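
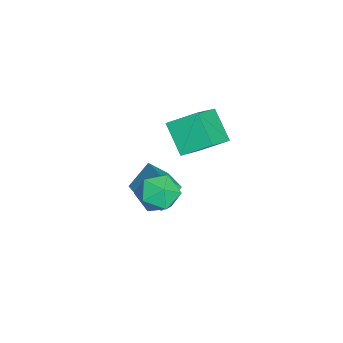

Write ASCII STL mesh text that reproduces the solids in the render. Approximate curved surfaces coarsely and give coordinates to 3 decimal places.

solid 
facet normal -0.589 -0.410 0.697
outer loop
vertex 0.318 -1.346 4.306
vertex -1.225 -0.746 3.354
vertex 0.296 -2.622 3.537
endloop
endfacet
facet normal 0.808 -0.314 0.498
outer loop
vertex 1.285 -1.934 2.366
vertex 0.318 -1.346 4.306
vertex 0.296 -2.622 3.537
endloop
endfacet
facet normal -0.589 -0.409 0.697
outer loop
vertex 0.296 -2.622 3.537
vertex -1.225 -0.746 3.354
vertex -1.247 -2.023 2.585
endloop
endfacet
facet normal -0.014 -0.857 -0.516
outer loop
vertex -1.247 -2.023 2.585
vertex 1.285 -1.934 2.366
vertex 0.296 -2.622 3.537
endloop
endfacet
facet normal 0.015 0.857 0.516
outer loop
vertex 0.318 -1.346 4.306
vertex -0.236 -0.058 2.183
vertex -1.225 -0.746 3.354
endloop
endfacet
facet normal 0.808 -0.314 0.498
outer loop
vertex 1.307 -0.657 3.135
vertex 0.318 -1.346 4.306
vertex 1.285 -1.934 2.366
endloop
endfacet
facet normal 0.014 0.857 0.516
outer loop
vertex 1.307 -0.657 3.135
vertex -0.236 -0.058 2.183
vertex 0.318 -1.346 4.306
endloop
endfacet
facet normal -0.808 0.314 -0.498
outer loop
vertex -1.225 -0.746 3.354
vertex -0.236 -0.058 2.183
vertex -1.247 -2.023 2.585
endloop
endfacet
facet normal -0.015 -0.856 -0.516
outer loop
vertex -0.258 -1.334 1.414
vertex 1.285 -1.934 2.366
vertex -1.247 -2.023 2.585
endloop
endfacet
facet normal -0.808 0.314 -0.498
outer loop
vertex -1.247 -2.023 2.585
vertex -0.236 -0.058 2.183
vertex -0.258 -1.334 1.414
endloop
endfacet
facet normal 0.589 0.409 -0.697
outer loop
vertex -0.258 -1.334 1.414
vertex 1.307 -0.657 3.135
vertex 1.285 -1.934 2.366
endloop
endfacet
facet normal 0.589 0.410 -0.697
outer loop
vertex -0.236 -0.058 2.183
vertex 1.307 -0.657 3.135
vertex -0.258 -1.334 1.414
endloop
endfacet
facet normal -0.868 -0.341 -0.361
outer loop
vertex -1.065 -4.327 -1.855
vertex -1.782 -3.562 -0.853
vertex -1.113 -3.495 -2.526
endloop
endfacet
facet normal 0.494 -0.528 -0.690
outer loop
vertex 0.762 -2.758 -1.747
vertex -1.065 -4.327 -1.855
vertex -1.113 -3.495 -2.526
endloop
endfacet
facet normal -0.868 -0.341 -0.361
outer loop
vertex -1.113 -3.495 -2.526
vertex -1.782 -3.562 -0.853
vertex -1.83 -2.729 -1.524
endloop
endfacet
facet normal -0.045 0.778 -0.627
outer loop
vertex -1.83 -2.729 -1.524
vertex 0.762 -2.758 -1.747
vertex -1.113 -3.495 -2.526
endloop
endfacet
facet normal 0.046 -0.778 0.627
outer loop
vertex -1.065 -4.327 -1.855
vertex 0.093 -2.825 -0.074
vertex -1.782 -3.562 -0.853
endloop
endfacet
facet normal 0.494 -0.528 -0.691
outer loop
vertex 0.81 -3.591 -1.076
vertex -1.065 -4.327 -1.855
vertex 0.762 -2.758 -1.747
endloop
endfacet
facet normal 0.045 -0.778 0.627
outer loop
vertex 0.81 -3.591 -1.076
vertex 0.093 -2.825 -0.074
vertex -1.065 -4.327 -1.855
endloop
endfacet
facet normal -0.494 0.528 0.691
outer loop
vertex -1.782 -3.562 -0.853
vertex 0.093 -2.825 -0.074
vertex -1.83 -2.729 -1.524
endloop
endfacet
facet normal -0.045 0.778 -0.626
outer loop
vertex 0.045 -1.993 -0.745
vertex 0.762 -2.758 -1.747
vertex -1.83 -2.729 -1.524
endloop
endfacet
facet normal -0.494 0.528 0.690
outer loop
vertex -1.83 -2.729 -1.524
vertex 0.093 -2.825 -0.074
vertex 0.045 -1.993 -0.745
endloop
endfacet
facet normal 0.868 0.341 0.361
outer loop
vertex 0.045 -1.993 -0.745
vertex 0.81 -3.591 -1.076
vertex 0.762 -2.758 -1.747
endloop
endfacet
facet normal 0.868 0.341 0.361
outer loop
vertex 0.093 -2.825 -0.074
vertex 0.81 -3.591 -1.076
vertex 0.045 -1.993 -0.745
endloop
endfacet
facet normal -0.324 0.872 -0.367
outer loop
vertex 1.827 -2.259 -0.42
vertex 1.016 -2.293 0.215
vertex 1.89 -1.84 0.519
endloop
endfacet
facet normal 0.388 0.832 -0.397
outer loop
vertex 1.827 -2.259 -0.42
vertex 1.89 -1.84 0.519
vertex 2.679 -2.387 0.144
endloop
endfacet
facet normal 0.560 0.260 -0.787
outer loop
vertex 1.827 -2.259 -0.42
vertex 2.679 -2.387 0.144
vertex 2.293 -3.177 -0.392
endloop
endfacet
facet normal -0.046 -0.054 -0.998
outer loop
vertex 1.827 -2.259 -0.42
vertex 2.293 -3.177 -0.392
vertex 1.265 -3.12 -0.348
endloop
endfacet
facet normal -0.592 0.324 -0.738
outer loop
vertex 1.827 -2.259 -0.42
vertex 1.265 -3.12 -0.348
vertex 1.016 -2.293 0.215
endloop
endfacet
facet normal 0.631 0.728 0.266
outer loop
vertex 2.679 -2.387 0.144
vertex 1.89 -1.84 0.519
vertex 2.395 -2.5 1.128
endloop
endfacet
facet normal -0.521 0.793 0.315
outer loop
vertex 1.89 -1.84 0.519
vertex 1.016 -2.293 0.215
vertex 1.367 -2.443 1.172
endloop
endfacet
facet normal -0.954 -0.093 -0.286
outer loop
vertex 1.016 -2.293 0.215
vertex 1.265 -3.12 -0.348
vertex 0.981 -3.233 0.636
endloop
endfacet
facet normal -0.069 -0.705 -0.706
outer loop
vertex 1.265 -3.12 -0.348
vertex 2.293 -3.177 -0.392
vertex 1.77 -3.78 0.261
endloop
endfacet
facet normal 0.910 -0.197 -0.365
outer loop
vertex 2.293 -3.177 -0.392
vertex 2.679 -2.387 0.144
vertex 2.644 -3.327 0.565
endloop
endfacet
facet normal 0.046 0.054 0.998
outer loop
vertex 1.833 -3.361 1.2
vertex 2.395 -2.5 1.128
vertex 1.367 -2.443 1.172
endloop
endfacet
facet normal -0.560 -0.260 0.787
outer loop
vertex 1.833 -3.361 1.2
vertex 1.367 -2.443 1.172
vertex 0.981 -3.233 0.636
endloop
endfacet
facet normal -0.388 -0.832 0.397
outer loop
vertex 1.833 -3.361 1.2
vertex 0.981 -3.233 0.636
vertex 1.77 -3.78 0.261
endloop
endfacet
facet normal 0.324 -0.872 0.367
outer loop
vertex 1.833 -3.361 1.2
vertex 1.77 -3.78 0.261
vertex 2.644 -3.327 0.565
endloop
endfacet
facet normal 0.592 -0.324 0.738
outer loop
vertex 1.833 -3.361 1.2
vertex 2.644 -3.327 0.565
vertex 2.395 -2.5 1.128
endloop
endfacet
facet normal 0.069 0.705 0.706
outer loop
vertex 1.367 -2.443 1.172
vertex 2.395 -2.5 1.128
vertex 1.89 -1.84 0.519
endloop
endfacet
facet normal -0.910 0.197 0.365
outer loop
vertex 0.981 -3.233 0.636
vertex 1.367 -2.443 1.172
vertex 1.016 -2.293 0.215
endloop
endfacet
facet normal -0.631 -0.728 -0.266
outer loop
vertex 1.77 -3.78 0.261
vertex 0.981 -3.233 0.636
vertex 1.265 -3.12 -0.348
endloop
endfacet
facet normal 0.521 -0.793 -0.315
outer loop
vertex 2.644 -3.327 0.565
vertex 1.77 -3.78 0.261
vertex 2.293 -3.177 -0.392
endloop
endfacet
facet normal 0.954 0.093 0.286
outer loop
vertex 2.395 -2.5 1.128
vertex 2.644 -3.327 0.565
vertex 2.679 -2.387 0.144
endloop
endfacet

endsolid


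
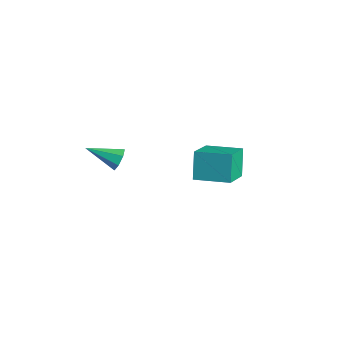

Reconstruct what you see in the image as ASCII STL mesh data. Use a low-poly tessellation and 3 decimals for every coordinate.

solid 
facet normal 0.617 0.679 -0.399
outer loop
vertex 2.245 -2.597 3.307
vertex 1.888 -2.606 2.74
vertex 1.807 -2.216 3.278
endloop
endfacet
facet normal 0.020 0.099 0.995
outer loop
vertex 2.245 -2.597 3.307
vertex 1.807 -2.216 3.278
vertex 0.772 -3.834 3.46
endloop
endfacet
facet normal 0.617 0.678 -0.399
outer loop
vertex 1.807 -2.216 3.278
vertex 1.888 -2.606 2.74
vertex 1.43 -2.128 2.844
endloop
endfacet
facet normal -0.619 0.467 0.632
outer loop
vertex 1.807 -2.216 3.278
vertex 1.43 -2.128 2.844
vertex 0.772 -3.834 3.46
endloop
endfacet
facet normal 0.618 0.679 -0.397
outer loop
vertex 1.43 -2.128 2.844
vertex 1.888 -2.606 2.74
vertex 1.399 -2.4 2.331
endloop
endfacet
facet normal -0.940 0.322 -0.114
outer loop
vertex 1.43 -2.128 2.844
vertex 1.399 -2.4 2.331
vertex 0.772 -3.834 3.46
endloop
endfacet
facet normal 0.618 0.678 -0.397
outer loop
vertex 1.399 -2.4 2.331
vertex 1.888 -2.606 2.74
vertex 1.736 -2.827 2.126
endloop
endfacet
facet normal -0.700 -0.227 -0.677
outer loop
vertex 1.399 -2.4 2.331
vertex 1.736 -2.827 2.126
vertex 0.772 -3.834 3.46
endloop
endfacet
facet normal 0.617 0.680 -0.397
outer loop
vertex 1.736 -2.827 2.126
vertex 1.888 -2.606 2.74
vertex 2.188 -3.087 2.383
endloop
endfacet
facet normal -0.079 -0.767 -0.636
outer loop
vertex 1.736 -2.827 2.126
vertex 2.188 -3.087 2.383
vertex 0.772 -3.834 3.46
endloop
endfacet
facet normal 0.617 0.679 -0.397
outer loop
vertex 2.188 -3.087 2.383
vertex 1.888 -2.606 2.74
vertex 2.414 -2.985 2.909
endloop
endfacet
facet normal 0.453 -0.891 -0.022
outer loop
vertex 2.188 -3.087 2.383
vertex 2.414 -2.985 2.909
vertex 0.772 -3.834 3.46
endloop
endfacet
facet normal 0.617 0.678 -0.399
outer loop
vertex 2.414 -2.985 2.909
vertex 1.888 -2.606 2.74
vertex 2.245 -2.597 3.307
endloop
endfacet
facet normal 0.498 -0.506 0.704
outer loop
vertex 2.414 -2.985 2.909
vertex 2.245 -2.597 3.307
vertex 0.772 -3.834 3.46
endloop
endfacet
facet normal -0.476 0.700 -0.533
outer loop
vertex 0.991 3.317 -0.177
vertex 2.511 4.556 0.093
vertex 1.716 2.735 -1.588
endloop
endfacet
facet normal -0.768 -0.626 -0.137
outer loop
vertex 2.729 1.244 -0.453
vertex 0.991 3.317 -0.177
vertex 1.716 2.735 -1.588
endloop
endfacet
facet normal -0.476 0.700 -0.533
outer loop
vertex 1.716 2.735 -1.588
vertex 2.511 4.556 0.093
vertex 3.236 3.974 -1.318
endloop
endfacet
facet normal 0.429 -0.344 -0.835
outer loop
vertex 3.236 3.974 -1.318
vertex 2.729 1.244 -0.453
vertex 1.716 2.735 -1.588
endloop
endfacet
facet normal -0.429 0.344 0.835
outer loop
vertex 0.991 3.317 -0.177
vertex 3.524 3.065 1.228
vertex 2.511 4.556 0.093
endloop
endfacet
facet normal -0.768 -0.626 -0.137
outer loop
vertex 2.004 1.826 0.958
vertex 0.991 3.317 -0.177
vertex 2.729 1.244 -0.453
endloop
endfacet
facet normal -0.429 0.344 0.835
outer loop
vertex 2.004 1.826 0.958
vertex 3.524 3.065 1.228
vertex 0.991 3.317 -0.177
endloop
endfacet
facet normal 0.768 0.626 0.137
outer loop
vertex 2.511 4.556 0.093
vertex 3.524 3.065 1.228
vertex 3.236 3.974 -1.318
endloop
endfacet
facet normal 0.429 -0.344 -0.835
outer loop
vertex 4.249 2.483 -0.183
vertex 2.729 1.244 -0.453
vertex 3.236 3.974 -1.318
endloop
endfacet
facet normal 0.768 0.626 0.137
outer loop
vertex 3.236 3.974 -1.318
vertex 3.524 3.065 1.228
vertex 4.249 2.483 -0.183
endloop
endfacet
facet normal 0.476 -0.700 0.533
outer loop
vertex 4.249 2.483 -0.183
vertex 2.004 1.826 0.958
vertex 2.729 1.244 -0.453
endloop
endfacet
facet normal 0.476 -0.700 0.533
outer loop
vertex 3.524 3.065 1.228
vertex 2.004 1.826 0.958
vertex 4.249 2.483 -0.183
endloop
endfacet

endsolid


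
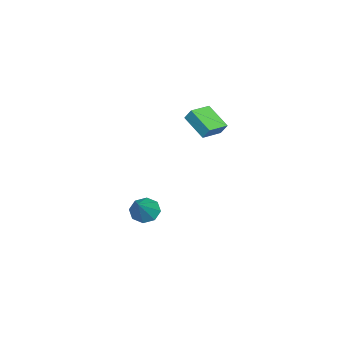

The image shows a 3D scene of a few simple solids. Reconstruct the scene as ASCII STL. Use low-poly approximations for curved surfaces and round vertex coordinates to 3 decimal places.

solid 
facet normal -0.891 0.443 -0.102
outer loop
vertex -1.109 2.664 4.004
vertex -0.966 3.124 4.753
vertex -0.301 4.057 2.995
endloop
endfacet
facet normal -0.161 -0.516 -0.841
outer loop
vertex 1.026 3.396 3.147
vertex -1.109 2.664 4.004
vertex -0.301 4.057 2.995
endloop
endfacet
facet normal -0.891 0.443 -0.102
outer loop
vertex -0.301 4.057 2.995
vertex -0.966 3.124 4.753
vertex -0.158 4.516 3.744
endloop
endfacet
facet normal 0.426 0.733 -0.530
outer loop
vertex -0.158 4.516 3.744
vertex 1.026 3.396 3.147
vertex -0.301 4.057 2.995
endloop
endfacet
facet normal -0.426 -0.733 0.531
outer loop
vertex -1.109 2.664 4.004
vertex 0.361 2.463 4.905
vertex -0.966 3.124 4.753
endloop
endfacet
facet normal -0.161 -0.516 -0.841
outer loop
vertex 0.218 2.004 4.156
vertex -1.109 2.664 4.004
vertex 1.026 3.396 3.147
endloop
endfacet
facet normal -0.425 -0.733 0.531
outer loop
vertex 0.218 2.004 4.156
vertex 0.361 2.463 4.905
vertex -1.109 2.664 4.004
endloop
endfacet
facet normal 0.161 0.516 0.841
outer loop
vertex -0.966 3.124 4.753
vertex 0.361 2.463 4.905
vertex -0.158 4.516 3.744
endloop
endfacet
facet normal 0.425 0.733 -0.531
outer loop
vertex 1.169 3.856 3.896
vertex 1.026 3.396 3.147
vertex -0.158 4.516 3.744
endloop
endfacet
facet normal 0.160 0.516 0.841
outer loop
vertex -0.158 4.516 3.744
vertex 0.361 2.463 4.905
vertex 1.169 3.856 3.896
endloop
endfacet
facet normal 0.891 -0.443 0.102
outer loop
vertex 1.169 3.856 3.896
vertex 0.218 2.004 4.156
vertex 1.026 3.396 3.147
endloop
endfacet
facet normal 0.891 -0.443 0.102
outer loop
vertex 0.361 2.463 4.905
vertex 0.218 2.004 4.156
vertex 1.169 3.856 3.896
endloop
endfacet
facet normal -0.728 -0.058 -0.683
outer loop
vertex 0.799 -0.399 -4.968
vertex 0.138 -0.512 -4.254
vertex 0.522 0.255 -4.728
endloop
endfacet
facet normal 0.817 0.469 -0.336
outer loop
vertex 0.799 -0.399 -4.968
vertex 0.522 0.255 -4.728
vertex 1.682 -0.388 -2.806
endloop
endfacet
facet normal -0.728 -0.058 -0.684
outer loop
vertex 0.522 0.255 -4.728
vertex 0.138 -0.512 -4.254
vertex 0.019 0.46 -4.21
endloop
endfacet
facet normal 0.420 0.906 0.049
outer loop
vertex 0.522 0.255 -4.728
vertex 0.019 0.46 -4.21
vertex 1.682 -0.388 -2.806
endloop
endfacet
facet normal -0.728 -0.058 -0.683
outer loop
vertex 0.019 0.46 -4.21
vertex 0.138 -0.512 -4.254
vertex -0.413 0.096 -3.718
endloop
endfacet
facet normal -0.054 0.825 0.563
outer loop
vertex 0.019 0.46 -4.21
vertex -0.413 0.096 -3.718
vertex 1.682 -0.388 -2.806
endloop
endfacet
facet normal -0.728 -0.058 -0.683
outer loop
vertex -0.413 0.096 -3.718
vertex 0.138 -0.512 -4.254
vertex -0.523 -0.625 -3.539
endloop
endfacet
facet normal -0.330 0.275 0.903
outer loop
vertex -0.413 0.096 -3.718
vertex -0.523 -0.625 -3.539
vertex 1.682 -0.388 -2.806
endloop
endfacet
facet normal -0.728 -0.058 -0.683
outer loop
vertex -0.523 -0.625 -3.539
vertex 0.138 -0.512 -4.254
vertex -0.245 -1.279 -3.78
endloop
endfacet
facet normal -0.244 -0.425 0.872
outer loop
vertex -0.523 -0.625 -3.539
vertex -0.245 -1.279 -3.78
vertex 1.682 -0.388 -2.806
endloop
endfacet
facet normal -0.728 -0.058 -0.683
outer loop
vertex -0.245 -1.279 -3.78
vertex 0.138 -0.512 -4.254
vertex 0.257 -1.484 -4.298
endloop
endfacet
facet normal 0.151 -0.860 0.487
outer loop
vertex -0.245 -1.279 -3.78
vertex 0.257 -1.484 -4.298
vertex 1.682 -0.388 -2.806
endloop
endfacet
facet normal -0.728 -0.058 -0.684
outer loop
vertex 0.257 -1.484 -4.298
vertex 0.138 -0.512 -4.254
vertex 0.69 -1.119 -4.79
endloop
endfacet
facet normal 0.627 -0.779 -0.026
outer loop
vertex 0.257 -1.484 -4.298
vertex 0.69 -1.119 -4.79
vertex 1.682 -0.388 -2.806
endloop
endfacet
facet normal -0.728 -0.059 -0.683
outer loop
vertex 0.69 -1.119 -4.79
vertex 0.138 -0.512 -4.254
vertex 0.799 -0.399 -4.968
endloop
endfacet
facet normal 0.902 -0.227 -0.367
outer loop
vertex 0.69 -1.119 -4.79
vertex 0.799 -0.399 -4.968
vertex 1.682 -0.388 -2.806
endloop
endfacet

endsolid


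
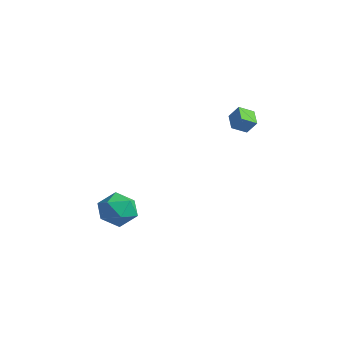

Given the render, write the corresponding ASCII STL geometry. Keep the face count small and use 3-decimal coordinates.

solid 
facet normal 0.097 0.605 0.791
outer loop
vertex -0.541 -0.769 -2.348
vertex -1.034 -1.542 -1.696
vertex 0.083 -1.548 -1.829
endloop
endfacet
facet normal 0.623 0.713 0.321
outer loop
vertex -0.541 -0.769 -2.348
vertex 0.083 -1.548 -1.829
vertex 0.308 -1.265 -2.894
endloop
endfacet
facet normal 0.328 0.895 -0.302
outer loop
vertex -0.541 -0.769 -2.348
vertex 0.308 -1.265 -2.894
vertex -0.67 -1.084 -3.42
endloop
endfacet
facet normal -0.380 0.899 -0.218
outer loop
vertex -0.541 -0.769 -2.348
vertex -0.67 -1.084 -3.42
vertex -1.5 -1.255 -2.68
endloop
endfacet
facet normal -0.523 0.719 0.457
outer loop
vertex -0.541 -0.769 -2.348
vertex -1.5 -1.255 -2.68
vertex -1.034 -1.542 -1.696
endloop
endfacet
facet normal 0.968 0.096 0.230
outer loop
vertex 0.308 -1.265 -2.894
vertex 0.083 -1.548 -1.829
vertex 0.34 -2.345 -2.58
endloop
endfacet
facet normal 0.117 -0.081 0.990
outer loop
vertex 0.083 -1.548 -1.829
vertex -1.034 -1.542 -1.696
vertex -0.49 -2.516 -1.84
endloop
endfacet
facet normal -0.887 0.105 0.450
outer loop
vertex -1.034 -1.542 -1.696
vertex -1.5 -1.255 -2.68
vertex -1.468 -2.335 -2.366
endloop
endfacet
facet normal -0.655 0.395 -0.644
outer loop
vertex -1.5 -1.255 -2.68
vertex -0.67 -1.084 -3.42
vertex -1.243 -2.052 -3.431
endloop
endfacet
facet normal 0.491 0.390 -0.779
outer loop
vertex -0.67 -1.084 -3.42
vertex 0.308 -1.265 -2.894
vertex -0.126 -2.058 -3.564
endloop
endfacet
facet normal 0.380 -0.899 0.218
outer loop
vertex -0.619 -2.831 -2.912
vertex 0.34 -2.345 -2.58
vertex -0.49 -2.516 -1.84
endloop
endfacet
facet normal -0.328 -0.895 0.302
outer loop
vertex -0.619 -2.831 -2.912
vertex -0.49 -2.516 -1.84
vertex -1.468 -2.335 -2.366
endloop
endfacet
facet normal -0.623 -0.713 -0.321
outer loop
vertex -0.619 -2.831 -2.912
vertex -1.468 -2.335 -2.366
vertex -1.243 -2.052 -3.431
endloop
endfacet
facet normal -0.097 -0.605 -0.791
outer loop
vertex -0.619 -2.831 -2.912
vertex -1.243 -2.052 -3.431
vertex -0.126 -2.058 -3.564
endloop
endfacet
facet normal 0.523 -0.719 -0.457
outer loop
vertex -0.619 -2.831 -2.912
vertex -0.126 -2.058 -3.564
vertex 0.34 -2.345 -2.58
endloop
endfacet
facet normal 0.655 -0.395 0.644
outer loop
vertex -0.49 -2.516 -1.84
vertex 0.34 -2.345 -2.58
vertex 0.083 -1.548 -1.829
endloop
endfacet
facet normal -0.491 -0.390 0.779
outer loop
vertex -1.468 -2.335 -2.366
vertex -0.49 -2.516 -1.84
vertex -1.034 -1.542 -1.696
endloop
endfacet
facet normal -0.968 -0.096 -0.230
outer loop
vertex -1.243 -2.052 -3.431
vertex -1.468 -2.335 -2.366
vertex -1.5 -1.255 -2.68
endloop
endfacet
facet normal -0.117 0.081 -0.990
outer loop
vertex -0.126 -2.058 -3.564
vertex -1.243 -2.052 -3.431
vertex -0.67 -1.084 -3.42
endloop
endfacet
facet normal 0.887 -0.105 -0.450
outer loop
vertex 0.34 -2.345 -2.58
vertex -0.126 -2.058 -3.564
vertex 0.308 -1.265 -2.894
endloop
endfacet
facet normal -0.768 0.529 0.360
outer loop
vertex 3.4 2.454 4.503
vertex 3.706 3.18 4.089
vertex 2.925 2.249 3.79
endloop
endfacet
facet normal -0.345 -0.816 0.464
outer loop
vertex 3.694 1.72 3.431
vertex 3.4 2.454 4.503
vertex 2.925 2.249 3.79
endloop
endfacet
facet normal -0.769 0.529 0.359
outer loop
vertex 2.925 2.249 3.79
vertex 3.706 3.18 4.089
vertex 3.232 2.975 3.377
endloop
endfacet
facet normal -0.538 -0.233 -0.810
outer loop
vertex 3.232 2.975 3.377
vertex 3.694 1.72 3.431
vertex 2.925 2.249 3.79
endloop
endfacet
facet normal 0.539 0.234 0.809
outer loop
vertex 3.4 2.454 4.503
vertex 4.475 2.651 3.73
vertex 3.706 3.18 4.089
endloop
endfacet
facet normal -0.344 -0.816 0.464
outer loop
vertex 4.168 1.925 4.143
vertex 3.4 2.454 4.503
vertex 3.694 1.72 3.431
endloop
endfacet
facet normal 0.539 0.232 0.809
outer loop
vertex 4.168 1.925 4.143
vertex 4.475 2.651 3.73
vertex 3.4 2.454 4.503
endloop
endfacet
facet normal 0.345 0.816 -0.464
outer loop
vertex 3.706 3.18 4.089
vertex 4.475 2.651 3.73
vertex 3.232 2.975 3.377
endloop
endfacet
facet normal -0.540 -0.234 -0.809
outer loop
vertex 4.0 2.446 3.017
vertex 3.694 1.72 3.431
vertex 3.232 2.975 3.377
endloop
endfacet
facet normal 0.345 0.816 -0.464
outer loop
vertex 3.232 2.975 3.377
vertex 4.475 2.651 3.73
vertex 4.0 2.446 3.017
endloop
endfacet
facet normal 0.769 -0.529 -0.359
outer loop
vertex 4.0 2.446 3.017
vertex 4.168 1.925 4.143
vertex 3.694 1.72 3.431
endloop
endfacet
facet normal 0.768 -0.529 -0.360
outer loop
vertex 4.475 2.651 3.73
vertex 4.168 1.925 4.143
vertex 4.0 2.446 3.017
endloop
endfacet

endsolid


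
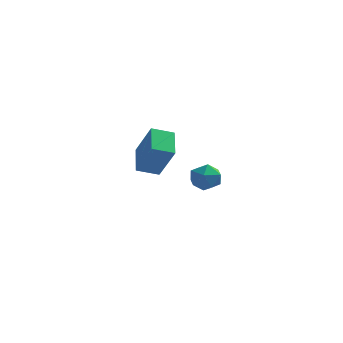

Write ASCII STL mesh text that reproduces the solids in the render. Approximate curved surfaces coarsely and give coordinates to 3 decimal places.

solid 
facet normal -0.945 0.178 0.276
outer loop
vertex 1.958 -2.998 0.551
vertex 2.094 -3.372 1.256
vertex 2.224 -2.576 1.189
endloop
endfacet
facet normal -0.707 0.688 -0.161
outer loop
vertex 1.958 -2.998 0.551
vertex 2.224 -2.576 1.189
vertex 2.53 -2.433 0.454
endloop
endfacet
facet normal -0.507 0.381 -0.773
outer loop
vertex 1.958 -2.998 0.551
vertex 2.53 -2.433 0.454
vertex 2.59 -3.141 0.066
endloop
endfacet
facet normal -0.621 -0.322 -0.714
outer loop
vertex 1.958 -2.998 0.551
vertex 2.59 -3.141 0.066
vertex 2.321 -3.722 0.562
endloop
endfacet
facet normal -0.892 -0.448 -0.066
outer loop
vertex 1.958 -2.998 0.551
vertex 2.321 -3.722 0.562
vertex 2.094 -3.372 1.256
endloop
endfacet
facet normal -0.130 0.982 0.137
outer loop
vertex 2.53 -2.433 0.454
vertex 2.224 -2.576 1.189
vertex 3.019 -2.458 1.098
endloop
endfacet
facet normal -0.513 0.155 0.844
outer loop
vertex 2.224 -2.576 1.189
vertex 2.094 -3.372 1.256
vertex 2.75 -3.039 1.594
endloop
endfacet
facet normal -0.428 -0.856 0.292
outer loop
vertex 2.094 -3.372 1.256
vertex 2.321 -3.722 0.562
vertex 2.81 -3.747 1.206
endloop
endfacet
facet normal 0.010 -0.652 -0.758
outer loop
vertex 2.321 -3.722 0.562
vertex 2.59 -3.141 0.066
vertex 3.116 -3.604 0.471
endloop
endfacet
facet normal 0.194 0.484 -0.853
outer loop
vertex 2.59 -3.141 0.066
vertex 2.53 -2.433 0.454
vertex 3.246 -2.808 0.404
endloop
endfacet
facet normal 0.621 0.322 0.714
outer loop
vertex 3.382 -3.182 1.109
vertex 3.019 -2.458 1.098
vertex 2.75 -3.039 1.594
endloop
endfacet
facet normal 0.507 -0.381 0.773
outer loop
vertex 3.382 -3.182 1.109
vertex 2.75 -3.039 1.594
vertex 2.81 -3.747 1.206
endloop
endfacet
facet normal 0.707 -0.688 0.161
outer loop
vertex 3.382 -3.182 1.109
vertex 2.81 -3.747 1.206
vertex 3.116 -3.604 0.471
endloop
endfacet
facet normal 0.945 -0.178 -0.276
outer loop
vertex 3.382 -3.182 1.109
vertex 3.116 -3.604 0.471
vertex 3.246 -2.808 0.404
endloop
endfacet
facet normal 0.892 0.448 0.066
outer loop
vertex 3.382 -3.182 1.109
vertex 3.246 -2.808 0.404
vertex 3.019 -2.458 1.098
endloop
endfacet
facet normal -0.010 0.652 0.758
outer loop
vertex 2.75 -3.039 1.594
vertex 3.019 -2.458 1.098
vertex 2.224 -2.576 1.189
endloop
endfacet
facet normal -0.194 -0.484 0.853
outer loop
vertex 2.81 -3.747 1.206
vertex 2.75 -3.039 1.594
vertex 2.094 -3.372 1.256
endloop
endfacet
facet normal 0.130 -0.982 -0.137
outer loop
vertex 3.116 -3.604 0.471
vertex 2.81 -3.747 1.206
vertex 2.321 -3.722 0.562
endloop
endfacet
facet normal 0.513 -0.155 -0.844
outer loop
vertex 3.246 -2.808 0.404
vertex 3.116 -3.604 0.471
vertex 2.59 -3.141 0.066
endloop
endfacet
facet normal 0.428 0.856 -0.292
outer loop
vertex 3.019 -2.458 1.098
vertex 3.246 -2.808 0.404
vertex 2.53 -2.433 0.454
endloop
endfacet
facet normal -0.813 -0.494 0.307
outer loop
vertex -1.475 1.284 0.49
vertex -2.009 2.648 1.27
vertex -2.483 1.874 -1.231
endloop
endfacet
facet normal 0.322 -0.822 -0.470
outer loop
vertex -1.531 2.452 -1.59
vertex -1.475 1.284 0.49
vertex -2.483 1.874 -1.231
endloop
endfacet
facet normal -0.813 -0.494 0.307
outer loop
vertex -2.483 1.874 -1.231
vertex -2.009 2.648 1.27
vertex -3.017 3.238 -0.45
endloop
endfacet
facet normal -0.484 0.284 -0.827
outer loop
vertex -3.017 3.238 -0.45
vertex -1.531 2.452 -1.59
vertex -2.483 1.874 -1.231
endloop
endfacet
facet normal 0.484 -0.284 0.828
outer loop
vertex -1.475 1.284 0.49
vertex -1.057 3.226 0.911
vertex -2.009 2.648 1.27
endloop
endfacet
facet normal 0.321 -0.822 -0.470
outer loop
vertex -0.523 1.862 0.13
vertex -1.475 1.284 0.49
vertex -1.531 2.452 -1.59
endloop
endfacet
facet normal 0.485 -0.284 0.827
outer loop
vertex -0.523 1.862 0.13
vertex -1.057 3.226 0.911
vertex -1.475 1.284 0.49
endloop
endfacet
facet normal -0.322 0.822 0.470
outer loop
vertex -2.009 2.648 1.27
vertex -1.057 3.226 0.911
vertex -3.017 3.238 -0.45
endloop
endfacet
facet normal -0.485 0.283 -0.827
outer loop
vertex -2.065 3.816 -0.81
vertex -1.531 2.452 -1.59
vertex -3.017 3.238 -0.45
endloop
endfacet
facet normal -0.321 0.822 0.470
outer loop
vertex -3.017 3.238 -0.45
vertex -1.057 3.226 0.911
vertex -2.065 3.816 -0.81
endloop
endfacet
facet normal 0.813 0.494 -0.307
outer loop
vertex -2.065 3.816 -0.81
vertex -0.523 1.862 0.13
vertex -1.531 2.452 -1.59
endloop
endfacet
facet normal 0.813 0.494 -0.307
outer loop
vertex -1.057 3.226 0.911
vertex -0.523 1.862 0.13
vertex -2.065 3.816 -0.81
endloop
endfacet

endsolid


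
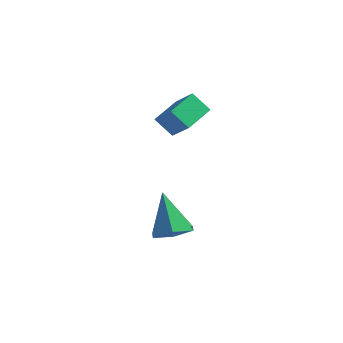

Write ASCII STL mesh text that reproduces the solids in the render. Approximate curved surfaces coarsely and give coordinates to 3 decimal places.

solid 
facet normal -0.593 0.316 -0.740
outer loop
vertex 0.982 0.743 1.133
vertex 1.346 2.183 1.456
vertex 1.897 0.682 0.374
endloop
endfacet
facet normal -0.240 -0.947 -0.213
outer loop
vertex 2.994 0.097 1.744
vertex 0.982 0.743 1.133
vertex 1.897 0.682 0.374
endloop
endfacet
facet normal -0.593 0.316 -0.740
outer loop
vertex 1.897 0.682 0.374
vertex 1.346 2.183 1.456
vertex 2.261 2.122 0.697
endloop
endfacet
facet normal 0.769 -0.051 -0.637
outer loop
vertex 2.261 2.122 0.697
vertex 2.994 0.097 1.744
vertex 1.897 0.682 0.374
endloop
endfacet
facet normal -0.769 0.051 0.637
outer loop
vertex 0.982 0.743 1.133
vertex 2.443 1.598 2.826
vertex 1.346 2.183 1.456
endloop
endfacet
facet normal -0.240 -0.947 -0.213
outer loop
vertex 2.079 0.158 2.503
vertex 0.982 0.743 1.133
vertex 2.994 0.097 1.744
endloop
endfacet
facet normal -0.769 0.051 0.637
outer loop
vertex 2.079 0.158 2.503
vertex 2.443 1.598 2.826
vertex 0.982 0.743 1.133
endloop
endfacet
facet normal 0.240 0.947 0.213
outer loop
vertex 1.346 2.183 1.456
vertex 2.443 1.598 2.826
vertex 2.261 2.122 0.697
endloop
endfacet
facet normal 0.769 -0.051 -0.637
outer loop
vertex 3.358 1.537 2.067
vertex 2.994 0.097 1.744
vertex 2.261 2.122 0.697
endloop
endfacet
facet normal 0.240 0.947 0.213
outer loop
vertex 2.261 2.122 0.697
vertex 2.443 1.598 2.826
vertex 3.358 1.537 2.067
endloop
endfacet
facet normal 0.593 -0.316 0.740
outer loop
vertex 3.358 1.537 2.067
vertex 2.079 0.158 2.503
vertex 2.994 0.097 1.744
endloop
endfacet
facet normal 0.593 -0.316 0.740
outer loop
vertex 2.443 1.598 2.826
vertex 2.079 0.158 2.503
vertex 3.358 1.537 2.067
endloop
endfacet
facet normal 0.400 -0.338 -0.852
outer loop
vertex 3.63 -0.822 -4.22
vertex 3.1 -1.733 -4.107
vertex 2.66 -0.925 -4.634
endloop
endfacet
facet normal -0.108 0.994 0.006
outer loop
vertex 3.63 -0.822 -4.22
vertex 2.66 -0.925 -4.634
vertex 2.22 -0.987 -2.233
endloop
endfacet
facet normal 0.399 -0.338 -0.852
outer loop
vertex 2.66 -0.925 -4.634
vertex 3.1 -1.733 -4.107
vertex 2.129 -1.836 -4.521
endloop
endfacet
facet normal -0.862 0.485 -0.146
outer loop
vertex 2.66 -0.925 -4.634
vertex 2.129 -1.836 -4.521
vertex 2.22 -0.987 -2.233
endloop
endfacet
facet normal 0.399 -0.339 -0.852
outer loop
vertex 2.129 -1.836 -4.521
vertex 3.1 -1.733 -4.107
vertex 2.569 -2.643 -3.994
endloop
endfacet
facet normal -0.908 -0.380 0.177
outer loop
vertex 2.129 -1.836 -4.521
vertex 2.569 -2.643 -3.994
vertex 2.22 -0.987 -2.233
endloop
endfacet
facet normal 0.400 -0.339 -0.852
outer loop
vertex 2.569 -2.643 -3.994
vertex 3.1 -1.733 -4.107
vertex 3.539 -2.54 -3.58
endloop
endfacet
facet normal -0.200 -0.733 0.650
outer loop
vertex 2.569 -2.643 -3.994
vertex 3.539 -2.54 -3.58
vertex 2.22 -0.987 -2.233
endloop
endfacet
facet normal 0.400 -0.339 -0.852
outer loop
vertex 3.539 -2.54 -3.58
vertex 3.1 -1.733 -4.107
vertex 4.07 -1.63 -3.693
endloop
endfacet
facet normal 0.555 -0.224 0.801
outer loop
vertex 3.539 -2.54 -3.58
vertex 4.07 -1.63 -3.693
vertex 2.22 -0.987 -2.233
endloop
endfacet
facet normal 0.400 -0.338 -0.852
outer loop
vertex 4.07 -1.63 -3.693
vertex 3.1 -1.733 -4.107
vertex 3.63 -0.822 -4.22
endloop
endfacet
facet normal 0.601 0.640 0.479
outer loop
vertex 4.07 -1.63 -3.693
vertex 3.63 -0.822 -4.22
vertex 2.22 -0.987 -2.233
endloop
endfacet

endsolid


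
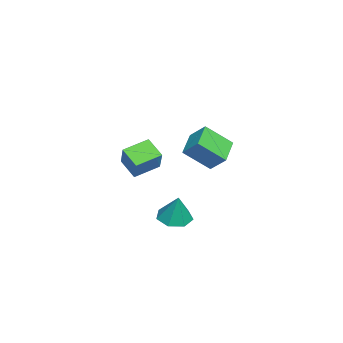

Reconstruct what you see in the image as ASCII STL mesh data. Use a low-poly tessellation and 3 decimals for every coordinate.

solid 
facet normal -0.929 0.046 0.367
outer loop
vertex -3.689 -0.327 0.782
vertex -4.169 1.273 -0.634
vertex -4.133 -1.342 -0.213
endloop
endfacet
facet normal 0.219 -0.730 0.647
outer loop
vertex -2.331 -1.433 -0.926
vertex -3.689 -0.327 0.782
vertex -4.133 -1.342 -0.213
endloop
endfacet
facet normal -0.929 0.046 0.367
outer loop
vertex -4.133 -1.342 -0.213
vertex -4.169 1.273 -0.634
vertex -4.613 0.257 -1.63
endloop
endfacet
facet normal -0.299 -0.682 -0.668
outer loop
vertex -4.613 0.257 -1.63
vertex -2.331 -1.433 -0.926
vertex -4.133 -1.342 -0.213
endloop
endfacet
facet normal 0.299 0.681 0.668
outer loop
vertex -3.689 -0.327 0.782
vertex -2.367 1.182 -1.347
vertex -4.169 1.273 -0.634
endloop
endfacet
facet normal 0.219 -0.730 0.647
outer loop
vertex -1.887 -0.417 0.07
vertex -3.689 -0.327 0.782
vertex -2.331 -1.433 -0.926
endloop
endfacet
facet normal 0.298 0.682 0.668
outer loop
vertex -1.887 -0.417 0.07
vertex -2.367 1.182 -1.347
vertex -3.689 -0.327 0.782
endloop
endfacet
facet normal -0.219 0.730 -0.647
outer loop
vertex -4.169 1.273 -0.634
vertex -2.367 1.182 -1.347
vertex -4.613 0.257 -1.63
endloop
endfacet
facet normal -0.298 -0.681 -0.669
outer loop
vertex -2.811 0.167 -2.342
vertex -2.331 -1.433 -0.926
vertex -4.613 0.257 -1.63
endloop
endfacet
facet normal -0.219 0.730 -0.647
outer loop
vertex -4.613 0.257 -1.63
vertex -2.367 1.182 -1.347
vertex -2.811 0.167 -2.342
endloop
endfacet
facet normal 0.929 -0.046 -0.367
outer loop
vertex -2.811 0.167 -2.342
vertex -1.887 -0.417 0.07
vertex -2.331 -1.433 -0.926
endloop
endfacet
facet normal 0.929 -0.046 -0.367
outer loop
vertex -2.367 1.182 -1.347
vertex -1.887 -0.417 0.07
vertex -2.811 0.167 -2.342
endloop
endfacet
facet normal -0.288 -0.181 -0.940
outer loop
vertex 2.931 -1.834 -4.048
vertex 2.363 -0.903 -4.053
vertex 3.402 -1.067 -4.34
endloop
endfacet
facet normal 0.860 -0.414 0.300
outer loop
vertex 2.931 -1.834 -4.048
vertex 3.402 -1.067 -4.34
vertex 2.917 -0.557 -2.247
endloop
endfacet
facet normal -0.288 -0.180 -0.941
outer loop
vertex 3.402 -1.067 -4.34
vertex 2.363 -0.903 -4.053
vertex 3.091 -0.177 -4.415
endloop
endfacet
facet normal 0.932 0.337 0.134
outer loop
vertex 3.402 -1.067 -4.34
vertex 3.091 -0.177 -4.415
vertex 2.917 -0.557 -2.247
endloop
endfacet
facet normal -0.288 -0.180 -0.941
outer loop
vertex 3.091 -0.177 -4.415
vertex 2.363 -0.903 -4.053
vertex 2.232 0.166 -4.218
endloop
endfacet
facet normal 0.401 0.896 0.189
outer loop
vertex 3.091 -0.177 -4.415
vertex 2.232 0.166 -4.218
vertex 2.917 -0.557 -2.247
endloop
endfacet
facet normal -0.289 -0.181 -0.940
outer loop
vertex 2.232 0.166 -4.218
vertex 2.363 -0.903 -4.053
vertex 1.472 -0.296 -3.896
endloop
endfacet
facet normal -0.332 0.842 0.424
outer loop
vertex 2.232 0.166 -4.218
vertex 1.472 -0.296 -3.896
vertex 2.917 -0.557 -2.247
endloop
endfacet
facet normal -0.289 -0.181 -0.940
outer loop
vertex 1.472 -0.296 -3.896
vertex 2.363 -0.903 -4.053
vertex 1.383 -1.215 -3.692
endloop
endfacet
facet normal -0.717 0.217 0.663
outer loop
vertex 1.472 -0.296 -3.896
vertex 1.383 -1.215 -3.692
vertex 2.917 -0.557 -2.247
endloop
endfacet
facet normal -0.289 -0.180 -0.940
outer loop
vertex 1.383 -1.215 -3.692
vertex 2.363 -0.903 -4.053
vertex 2.032 -1.9 -3.76
endloop
endfacet
facet normal -0.463 -0.511 0.724
outer loop
vertex 1.383 -1.215 -3.692
vertex 2.032 -1.9 -3.76
vertex 2.917 -0.557 -2.247
endloop
endfacet
facet normal -0.288 -0.181 -0.940
outer loop
vertex 2.032 -1.9 -3.76
vertex 2.363 -0.903 -4.053
vertex 2.931 -1.834 -4.048
endloop
endfacet
facet normal 0.238 -0.791 0.563
outer loop
vertex 2.032 -1.9 -3.76
vertex 2.931 -1.834 -4.048
vertex 2.917 -0.557 -2.247
endloop
endfacet
facet normal -0.602 0.738 0.304
outer loop
vertex 2.133 -2.574 0.943
vertex 3.354 -2.17 2.382
vertex 2.834 -1.65 0.089
endloop
endfacet
facet normal -0.633 -0.209 -0.746
outer loop
vertex 3.846 -2.89 -0.422
vertex 2.133 -2.574 0.943
vertex 2.834 -1.65 0.089
endloop
endfacet
facet normal -0.602 0.738 0.304
outer loop
vertex 2.834 -1.65 0.089
vertex 3.354 -2.17 2.382
vertex 4.055 -1.246 1.528
endloop
endfacet
facet normal 0.487 0.642 -0.593
outer loop
vertex 4.055 -1.246 1.528
vertex 3.846 -2.89 -0.422
vertex 2.834 -1.65 0.089
endloop
endfacet
facet normal -0.487 -0.642 0.593
outer loop
vertex 2.133 -2.574 0.943
vertex 4.366 -3.41 1.871
vertex 3.354 -2.17 2.382
endloop
endfacet
facet normal -0.633 -0.209 -0.746
outer loop
vertex 3.145 -3.814 0.432
vertex 2.133 -2.574 0.943
vertex 3.846 -2.89 -0.422
endloop
endfacet
facet normal -0.487 -0.642 0.593
outer loop
vertex 3.145 -3.814 0.432
vertex 4.366 -3.41 1.871
vertex 2.133 -2.574 0.943
endloop
endfacet
facet normal 0.633 0.209 0.746
outer loop
vertex 3.354 -2.17 2.382
vertex 4.366 -3.41 1.871
vertex 4.055 -1.246 1.528
endloop
endfacet
facet normal 0.487 0.642 -0.593
outer loop
vertex 5.067 -2.486 1.017
vertex 3.846 -2.89 -0.422
vertex 4.055 -1.246 1.528
endloop
endfacet
facet normal 0.633 0.209 0.746
outer loop
vertex 4.055 -1.246 1.528
vertex 4.366 -3.41 1.871
vertex 5.067 -2.486 1.017
endloop
endfacet
facet normal 0.602 -0.738 -0.304
outer loop
vertex 5.067 -2.486 1.017
vertex 3.145 -3.814 0.432
vertex 3.846 -2.89 -0.422
endloop
endfacet
facet normal 0.602 -0.738 -0.304
outer loop
vertex 4.366 -3.41 1.871
vertex 3.145 -3.814 0.432
vertex 5.067 -2.486 1.017
endloop
endfacet

endsolid


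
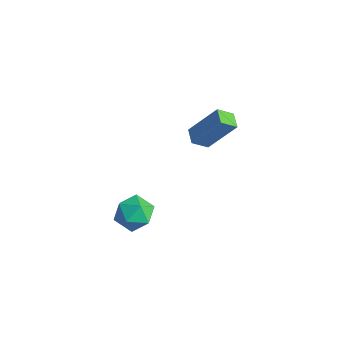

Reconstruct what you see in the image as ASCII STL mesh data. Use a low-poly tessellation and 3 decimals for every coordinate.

solid 
facet normal -0.876 0.440 0.199
outer loop
vertex -3.718 3.9 1.425
vertex -3.471 4.658 0.838
vertex -4.582 2.92 -0.207
endloop
endfacet
facet normal -0.250 -0.766 0.592
outer loop
vertex -3.829 2.542 -0.378
vertex -3.718 3.9 1.425
vertex -4.582 2.92 -0.207
endloop
endfacet
facet normal -0.876 0.440 0.200
outer loop
vertex -4.582 2.92 -0.207
vertex -3.471 4.658 0.838
vertex -4.335 3.678 -0.793
endloop
endfacet
facet normal -0.413 -0.469 -0.781
outer loop
vertex -4.335 3.678 -0.793
vertex -3.829 2.542 -0.378
vertex -4.582 2.92 -0.207
endloop
endfacet
facet normal 0.413 0.470 0.780
outer loop
vertex -3.718 3.9 1.425
vertex -2.718 4.28 0.667
vertex -3.471 4.658 0.838
endloop
endfacet
facet normal -0.249 -0.766 0.592
outer loop
vertex -2.965 3.522 1.253
vertex -3.718 3.9 1.425
vertex -3.829 2.542 -0.378
endloop
endfacet
facet normal 0.414 0.469 0.781
outer loop
vertex -2.965 3.522 1.253
vertex -2.718 4.28 0.667
vertex -3.718 3.9 1.425
endloop
endfacet
facet normal 0.250 0.766 -0.593
outer loop
vertex -3.471 4.658 0.838
vertex -2.718 4.28 0.667
vertex -4.335 3.678 -0.793
endloop
endfacet
facet normal -0.414 -0.469 -0.780
outer loop
vertex -3.582 3.3 -0.965
vertex -3.829 2.542 -0.378
vertex -4.335 3.678 -0.793
endloop
endfacet
facet normal 0.249 0.766 -0.592
outer loop
vertex -4.335 3.678 -0.793
vertex -2.718 4.28 0.667
vertex -3.582 3.3 -0.965
endloop
endfacet
facet normal 0.876 -0.440 -0.200
outer loop
vertex -3.582 3.3 -0.965
vertex -2.965 3.522 1.253
vertex -3.829 2.542 -0.378
endloop
endfacet
facet normal 0.876 -0.440 -0.200
outer loop
vertex -2.718 4.28 0.667
vertex -2.965 3.522 1.253
vertex -3.582 3.3 -0.965
endloop
endfacet
facet normal -0.848 0.506 0.162
outer loop
vertex -2.575 -1.203 -1.641
vertex -3.026 -2.049 -1.36
vertex -2.559 -1.483 -0.682
endloop
endfacet
facet normal -0.277 0.921 0.274
outer loop
vertex -2.575 -1.203 -1.641
vertex -2.559 -1.483 -0.682
vertex -1.736 -1.109 -1.107
endloop
endfacet
facet normal 0.104 0.939 -0.329
outer loop
vertex -2.575 -1.203 -1.641
vertex -1.736 -1.109 -1.107
vertex -1.694 -1.443 -2.047
endloop
endfacet
facet normal -0.229 0.535 -0.813
outer loop
vertex -2.575 -1.203 -1.641
vertex -1.694 -1.443 -2.047
vertex -2.492 -2.024 -2.204
endloop
endfacet
facet normal -0.818 0.267 -0.510
outer loop
vertex -2.575 -1.203 -1.641
vertex -2.492 -2.024 -2.204
vertex -3.026 -2.049 -1.36
endloop
endfacet
facet normal 0.123 0.615 0.779
outer loop
vertex -1.736 -1.109 -1.107
vertex -2.559 -1.483 -0.682
vertex -1.668 -1.896 -0.496
endloop
endfacet
facet normal -0.799 -0.057 0.598
outer loop
vertex -2.559 -1.483 -0.682
vertex -3.026 -2.049 -1.36
vertex -2.466 -2.477 -0.653
endloop
endfacet
facet normal -0.751 -0.444 -0.488
outer loop
vertex -3.026 -2.049 -1.36
vertex -2.492 -2.024 -2.204
vertex -2.424 -2.811 -1.593
endloop
endfacet
facet normal 0.200 -0.010 -0.980
outer loop
vertex -2.492 -2.024 -2.204
vertex -1.694 -1.443 -2.047
vertex -1.601 -2.437 -2.018
endloop
endfacet
facet normal 0.739 0.644 -0.196
outer loop
vertex -1.694 -1.443 -2.047
vertex -1.736 -1.109 -1.107
vertex -1.134 -1.871 -1.34
endloop
endfacet
facet normal 0.229 -0.535 0.813
outer loop
vertex -1.585 -2.717 -1.059
vertex -1.668 -1.896 -0.496
vertex -2.466 -2.477 -0.653
endloop
endfacet
facet normal -0.104 -0.939 0.329
outer loop
vertex -1.585 -2.717 -1.059
vertex -2.466 -2.477 -0.653
vertex -2.424 -2.811 -1.593
endloop
endfacet
facet normal 0.277 -0.921 -0.274
outer loop
vertex -1.585 -2.717 -1.059
vertex -2.424 -2.811 -1.593
vertex -1.601 -2.437 -2.018
endloop
endfacet
facet normal 0.848 -0.506 -0.162
outer loop
vertex -1.585 -2.717 -1.059
vertex -1.601 -2.437 -2.018
vertex -1.134 -1.871 -1.34
endloop
endfacet
facet normal 0.818 -0.267 0.510
outer loop
vertex -1.585 -2.717 -1.059
vertex -1.134 -1.871 -1.34
vertex -1.668 -1.896 -0.496
endloop
endfacet
facet normal -0.200 0.010 0.980
outer loop
vertex -2.466 -2.477 -0.653
vertex -1.668 -1.896 -0.496
vertex -2.559 -1.483 -0.682
endloop
endfacet
facet normal -0.739 -0.644 0.196
outer loop
vertex -2.424 -2.811 -1.593
vertex -2.466 -2.477 -0.653
vertex -3.026 -2.049 -1.36
endloop
endfacet
facet normal -0.123 -0.615 -0.779
outer loop
vertex -1.601 -2.437 -2.018
vertex -2.424 -2.811 -1.593
vertex -2.492 -2.024 -2.204
endloop
endfacet
facet normal 0.799 0.057 -0.598
outer loop
vertex -1.134 -1.871 -1.34
vertex -1.601 -2.437 -2.018
vertex -1.694 -1.443 -2.047
endloop
endfacet
facet normal 0.751 0.444 0.488
outer loop
vertex -1.668 -1.896 -0.496
vertex -1.134 -1.871 -1.34
vertex -1.736 -1.109 -1.107
endloop
endfacet

endsolid


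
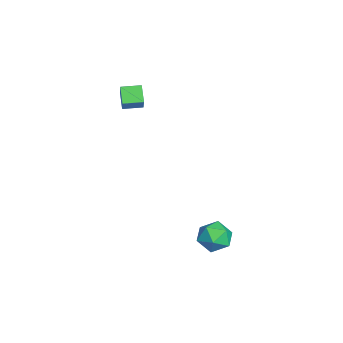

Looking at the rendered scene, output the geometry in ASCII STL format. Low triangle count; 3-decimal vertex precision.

solid 
facet normal -0.598 0.651 -0.468
outer loop
vertex 3.649 4.198 -4.436
vertex 2.81 3.897 -3.784
vertex 3.475 4.725 -3.482
endloop
endfacet
facet normal 0.079 0.879 -0.471
outer loop
vertex 3.649 4.198 -4.436
vertex 3.475 4.725 -3.482
vertex 4.503 4.467 -3.791
endloop
endfacet
facet normal 0.478 0.381 -0.792
outer loop
vertex 3.649 4.198 -4.436
vertex 4.503 4.467 -3.791
vertex 4.473 3.48 -4.284
endloop
endfacet
facet normal 0.048 -0.154 -0.987
outer loop
vertex 3.649 4.198 -4.436
vertex 4.473 3.48 -4.284
vertex 3.427 3.127 -4.28
endloop
endfacet
facet normal -0.616 0.013 -0.787
outer loop
vertex 3.649 4.198 -4.436
vertex 3.427 3.127 -4.28
vertex 2.81 3.897 -3.784
endloop
endfacet
facet normal 0.296 0.933 0.206
outer loop
vertex 4.503 4.467 -3.791
vertex 3.475 4.725 -3.482
vertex 4.193 4.333 -2.74
endloop
endfacet
facet normal -0.798 0.564 0.212
outer loop
vertex 3.475 4.725 -3.482
vertex 2.81 3.897 -3.784
vertex 3.147 3.98 -2.736
endloop
endfacet
facet normal -0.829 -0.469 -0.304
outer loop
vertex 2.81 3.897 -3.784
vertex 3.427 3.127 -4.28
vertex 3.117 2.993 -3.229
endloop
endfacet
facet normal 0.247 -0.738 -0.628
outer loop
vertex 3.427 3.127 -4.28
vertex 4.473 3.48 -4.284
vertex 4.145 2.735 -3.538
endloop
endfacet
facet normal 0.941 0.128 -0.313
outer loop
vertex 4.473 3.48 -4.284
vertex 4.503 4.467 -3.791
vertex 4.81 3.563 -3.236
endloop
endfacet
facet normal -0.048 0.154 0.987
outer loop
vertex 3.971 3.262 -2.584
vertex 4.193 4.333 -2.74
vertex 3.147 3.98 -2.736
endloop
endfacet
facet normal -0.478 -0.381 0.792
outer loop
vertex 3.971 3.262 -2.584
vertex 3.147 3.98 -2.736
vertex 3.117 2.993 -3.229
endloop
endfacet
facet normal -0.079 -0.879 0.471
outer loop
vertex 3.971 3.262 -2.584
vertex 3.117 2.993 -3.229
vertex 4.145 2.735 -3.538
endloop
endfacet
facet normal 0.598 -0.651 0.468
outer loop
vertex 3.971 3.262 -2.584
vertex 4.145 2.735 -3.538
vertex 4.81 3.563 -3.236
endloop
endfacet
facet normal 0.616 -0.013 0.787
outer loop
vertex 3.971 3.262 -2.584
vertex 4.81 3.563 -3.236
vertex 4.193 4.333 -2.74
endloop
endfacet
facet normal -0.247 0.738 0.628
outer loop
vertex 3.147 3.98 -2.736
vertex 4.193 4.333 -2.74
vertex 3.475 4.725 -3.482
endloop
endfacet
facet normal -0.941 -0.128 0.313
outer loop
vertex 3.117 2.993 -3.229
vertex 3.147 3.98 -2.736
vertex 2.81 3.897 -3.784
endloop
endfacet
facet normal -0.296 -0.933 -0.206
outer loop
vertex 4.145 2.735 -3.538
vertex 3.117 2.993 -3.229
vertex 3.427 3.127 -4.28
endloop
endfacet
facet normal 0.798 -0.564 -0.212
outer loop
vertex 4.81 3.563 -3.236
vertex 4.145 2.735 -3.538
vertex 4.473 3.48 -4.284
endloop
endfacet
facet normal 0.829 0.469 0.304
outer loop
vertex 4.193 4.333 -2.74
vertex 4.81 3.563 -3.236
vertex 4.503 4.467 -3.791
endloop
endfacet
facet normal -0.621 0.001 -0.784
outer loop
vertex -3.115 -1.019 3.836
vertex -3.169 0.169 3.88
vertex -2.153 -0.947 3.074
endloop
endfacet
facet normal 0.045 -0.998 -0.038
outer loop
vertex -1.451 -0.949 3.96
vertex -3.115 -1.019 3.836
vertex -2.153 -0.947 3.074
endloop
endfacet
facet normal -0.621 0.001 -0.784
outer loop
vertex -2.153 -0.947 3.074
vertex -3.169 0.169 3.88
vertex -2.206 0.241 3.118
endloop
endfacet
facet normal 0.783 0.058 -0.620
outer loop
vertex -2.206 0.241 3.118
vertex -1.451 -0.949 3.96
vertex -2.153 -0.947 3.074
endloop
endfacet
facet normal -0.783 -0.059 0.620
outer loop
vertex -3.115 -1.019 3.836
vertex -2.467 0.167 4.766
vertex -3.169 0.169 3.88
endloop
endfacet
facet normal 0.045 -0.998 -0.038
outer loop
vertex -2.414 -1.021 4.722
vertex -3.115 -1.019 3.836
vertex -1.451 -0.949 3.96
endloop
endfacet
facet normal -0.783 -0.058 0.619
outer loop
vertex -2.414 -1.021 4.722
vertex -2.467 0.167 4.766
vertex -3.115 -1.019 3.836
endloop
endfacet
facet normal -0.045 0.998 0.038
outer loop
vertex -3.169 0.169 3.88
vertex -2.467 0.167 4.766
vertex -2.206 0.241 3.118
endloop
endfacet
facet normal 0.783 0.059 -0.619
outer loop
vertex -1.505 0.239 4.004
vertex -1.451 -0.949 3.96
vertex -2.206 0.241 3.118
endloop
endfacet
facet normal -0.045 0.998 0.038
outer loop
vertex -2.206 0.241 3.118
vertex -2.467 0.167 4.766
vertex -1.505 0.239 4.004
endloop
endfacet
facet normal 0.621 -0.001 0.784
outer loop
vertex -1.505 0.239 4.004
vertex -2.414 -1.021 4.722
vertex -1.451 -0.949 3.96
endloop
endfacet
facet normal 0.621 -0.001 0.784
outer loop
vertex -2.467 0.167 4.766
vertex -2.414 -1.021 4.722
vertex -1.505 0.239 4.004
endloop
endfacet

endsolid


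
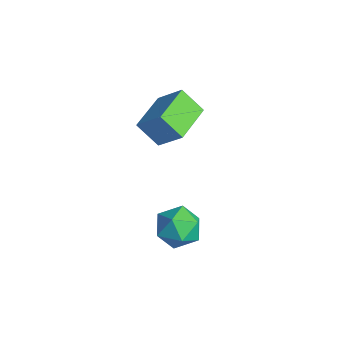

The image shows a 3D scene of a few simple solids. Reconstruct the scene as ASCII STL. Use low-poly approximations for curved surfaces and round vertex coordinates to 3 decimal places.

solid 
facet normal -0.612 0.788 0.069
outer loop
vertex -2.273 -0.776 0.058
vertex -1.504 -0.255 0.938
vertex -1.688 -0.249 -0.766
endloop
endfacet
facet normal -0.601 -0.407 -0.687
outer loop
vertex -0.696 -1.525 -0.878
vertex -2.273 -0.776 0.058
vertex -1.688 -0.249 -0.766
endloop
endfacet
facet normal -0.612 0.788 0.069
outer loop
vertex -1.688 -0.249 -0.766
vertex -1.504 -0.255 0.938
vertex -0.919 0.272 0.114
endloop
endfacet
facet normal 0.514 0.463 -0.723
outer loop
vertex -0.919 0.272 0.114
vertex -0.696 -1.525 -0.878
vertex -1.688 -0.249 -0.766
endloop
endfacet
facet normal -0.514 -0.463 0.723
outer loop
vertex -2.273 -0.776 0.058
vertex -0.512 -1.531 0.826
vertex -1.504 -0.255 0.938
endloop
endfacet
facet normal -0.601 -0.407 -0.687
outer loop
vertex -1.281 -2.052 -0.054
vertex -2.273 -0.776 0.058
vertex -0.696 -1.525 -0.878
endloop
endfacet
facet normal -0.514 -0.463 0.723
outer loop
vertex -1.281 -2.052 -0.054
vertex -0.512 -1.531 0.826
vertex -2.273 -0.776 0.058
endloop
endfacet
facet normal 0.601 0.407 0.687
outer loop
vertex -1.504 -0.255 0.938
vertex -0.512 -1.531 0.826
vertex -0.919 0.272 0.114
endloop
endfacet
facet normal 0.514 0.463 -0.723
outer loop
vertex 0.073 -1.004 0.002
vertex -0.696 -1.525 -0.878
vertex -0.919 0.272 0.114
endloop
endfacet
facet normal 0.601 0.407 0.687
outer loop
vertex -0.919 0.272 0.114
vertex -0.512 -1.531 0.826
vertex 0.073 -1.004 0.002
endloop
endfacet
facet normal 0.612 -0.788 -0.069
outer loop
vertex 0.073 -1.004 0.002
vertex -1.281 -2.052 -0.054
vertex -0.696 -1.525 -0.878
endloop
endfacet
facet normal 0.612 -0.788 -0.069
outer loop
vertex -0.512 -1.531 0.826
vertex -1.281 -2.052 -0.054
vertex 0.073 -1.004 0.002
endloop
endfacet
facet normal -0.651 0.712 0.264
outer loop
vertex 0.815 -0.741 -3.942
vertex 0.136 -1.334 -4.018
vertex 0.564 -1.236 -3.228
endloop
endfacet
facet normal -0.014 0.824 0.566
outer loop
vertex 0.815 -0.741 -3.942
vertex 0.564 -1.236 -3.228
vertex 1.442 -1.103 -3.4
endloop
endfacet
facet normal 0.470 0.882 0.045
outer loop
vertex 0.815 -0.741 -3.942
vertex 1.442 -1.103 -3.4
vertex 1.556 -1.118 -4.296
endloop
endfacet
facet normal 0.132 0.804 -0.579
outer loop
vertex 0.815 -0.741 -3.942
vertex 1.556 -1.118 -4.296
vertex 0.749 -1.261 -4.679
endloop
endfacet
facet normal -0.561 0.699 -0.443
outer loop
vertex 0.815 -0.741 -3.942
vertex 0.749 -1.261 -4.679
vertex 0.136 -1.334 -4.018
endloop
endfacet
facet normal 0.149 0.250 0.957
outer loop
vertex 1.442 -1.103 -3.4
vertex 0.564 -1.236 -3.228
vertex 1.151 -1.919 -3.141
endloop
endfacet
facet normal -0.881 0.067 0.469
outer loop
vertex 0.564 -1.236 -3.228
vertex 0.136 -1.334 -4.018
vertex 0.344 -2.062 -3.524
endloop
endfacet
facet normal -0.735 0.047 -0.676
outer loop
vertex 0.136 -1.334 -4.018
vertex 0.749 -1.261 -4.679
vertex 0.458 -2.077 -4.42
endloop
endfacet
facet normal 0.387 0.218 -0.896
outer loop
vertex 0.749 -1.261 -4.679
vertex 1.556 -1.118 -4.296
vertex 1.336 -1.944 -4.592
endloop
endfacet
facet normal 0.933 0.343 0.113
outer loop
vertex 1.556 -1.118 -4.296
vertex 1.442 -1.103 -3.4
vertex 1.764 -1.846 -3.802
endloop
endfacet
facet normal -0.132 -0.804 0.579
outer loop
vertex 1.085 -2.439 -3.878
vertex 1.151 -1.919 -3.141
vertex 0.344 -2.062 -3.524
endloop
endfacet
facet normal -0.470 -0.882 -0.045
outer loop
vertex 1.085 -2.439 -3.878
vertex 0.344 -2.062 -3.524
vertex 0.458 -2.077 -4.42
endloop
endfacet
facet normal 0.014 -0.824 -0.566
outer loop
vertex 1.085 -2.439 -3.878
vertex 0.458 -2.077 -4.42
vertex 1.336 -1.944 -4.592
endloop
endfacet
facet normal 0.651 -0.712 -0.264
outer loop
vertex 1.085 -2.439 -3.878
vertex 1.336 -1.944 -4.592
vertex 1.764 -1.846 -3.802
endloop
endfacet
facet normal 0.561 -0.699 0.443
outer loop
vertex 1.085 -2.439 -3.878
vertex 1.764 -1.846 -3.802
vertex 1.151 -1.919 -3.141
endloop
endfacet
facet normal -0.387 -0.218 0.896
outer loop
vertex 0.344 -2.062 -3.524
vertex 1.151 -1.919 -3.141
vertex 0.564 -1.236 -3.228
endloop
endfacet
facet normal -0.933 -0.343 -0.113
outer loop
vertex 0.458 -2.077 -4.42
vertex 0.344 -2.062 -3.524
vertex 0.136 -1.334 -4.018
endloop
endfacet
facet normal -0.149 -0.250 -0.957
outer loop
vertex 1.336 -1.944 -4.592
vertex 0.458 -2.077 -4.42
vertex 0.749 -1.261 -4.679
endloop
endfacet
facet normal 0.881 -0.067 -0.469
outer loop
vertex 1.764 -1.846 -3.802
vertex 1.336 -1.944 -4.592
vertex 1.556 -1.118 -4.296
endloop
endfacet
facet normal 0.735 -0.047 0.676
outer loop
vertex 1.151 -1.919 -3.141
vertex 1.764 -1.846 -3.802
vertex 1.442 -1.103 -3.4
endloop
endfacet

endsolid


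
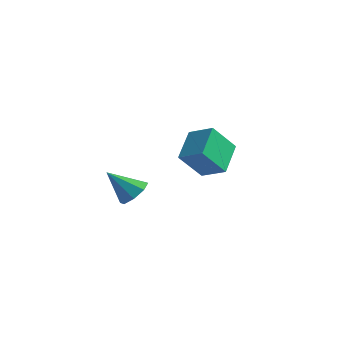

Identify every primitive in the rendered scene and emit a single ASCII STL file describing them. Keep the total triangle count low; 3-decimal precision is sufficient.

solid 
facet normal 0.610 0.339 -0.717
outer loop
vertex -1.281 -3.395 -2.338
vertex -1.827 -2.585 -2.42
vertex -1.05 -2.846 -1.882
endloop
endfacet
facet normal 0.411 -0.679 0.609
outer loop
vertex -1.281 -3.395 -2.338
vertex -1.05 -2.846 -1.882
vertex -3.033 -3.255 -1.0
endloop
endfacet
facet normal 0.610 0.338 -0.717
outer loop
vertex -1.05 -2.846 -1.882
vertex -1.827 -2.585 -2.42
vertex -1.273 -2.144 -1.741
endloop
endfacet
facet normal 0.415 -0.051 0.909
outer loop
vertex -1.05 -2.846 -1.882
vertex -1.273 -2.144 -1.741
vertex -3.033 -3.255 -1.0
endloop
endfacet
facet normal 0.609 0.339 -0.717
outer loop
vertex -1.273 -2.144 -1.741
vertex -1.827 -2.585 -2.42
vertex -1.821 -1.7 -1.997
endloop
endfacet
facet normal 0.027 0.524 0.851
outer loop
vertex -1.273 -2.144 -1.741
vertex -1.821 -1.7 -1.997
vertex -3.033 -3.255 -1.0
endloop
endfacet
facet normal 0.610 0.338 -0.717
outer loop
vertex -1.821 -1.7 -1.997
vertex -1.827 -2.585 -2.42
vertex -2.372 -1.775 -2.501
endloop
endfacet
facet normal -0.525 0.710 0.469
outer loop
vertex -1.821 -1.7 -1.997
vertex -2.372 -1.775 -2.501
vertex -3.033 -3.255 -1.0
endloop
endfacet
facet normal 0.609 0.338 -0.717
outer loop
vertex -2.372 -1.775 -2.501
vertex -1.827 -2.585 -2.42
vertex -2.604 -2.324 -2.957
endloop
endfacet
facet normal -0.917 0.398 -0.012
outer loop
vertex -2.372 -1.775 -2.501
vertex -2.604 -2.324 -2.957
vertex -3.033 -3.255 -1.0
endloop
endfacet
facet normal 0.609 0.339 -0.717
outer loop
vertex -2.604 -2.324 -2.957
vertex -1.827 -2.585 -2.42
vertex -2.38 -3.025 -3.098
endloop
endfacet
facet normal -0.921 -0.232 -0.312
outer loop
vertex -2.604 -2.324 -2.957
vertex -2.38 -3.025 -3.098
vertex -3.033 -3.255 -1.0
endloop
endfacet
facet normal 0.609 0.339 -0.717
outer loop
vertex -2.38 -3.025 -3.098
vertex -1.827 -2.585 -2.42
vertex -1.832 -3.469 -2.842
endloop
endfacet
facet normal -0.534 -0.806 -0.255
outer loop
vertex -2.38 -3.025 -3.098
vertex -1.832 -3.469 -2.842
vertex -3.033 -3.255 -1.0
endloop
endfacet
facet normal 0.610 0.339 -0.716
outer loop
vertex -1.832 -3.469 -2.842
vertex -1.827 -2.585 -2.42
vertex -1.281 -3.395 -2.338
endloop
endfacet
facet normal 0.017 -0.992 0.127
outer loop
vertex -1.832 -3.469 -2.842
vertex -1.281 -3.395 -2.338
vertex -3.033 -3.255 -1.0
endloop
endfacet
facet normal -0.349 -0.540 0.766
outer loop
vertex -1.313 4.068 -0.214
vertex -2.803 4.061 -0.898
vertex -0.819 2.25 -1.27
endloop
endfacet
facet normal 0.909 0.005 0.417
outer loop
vertex -0.077 3.399 -2.902
vertex -1.313 4.068 -0.214
vertex -0.819 2.25 -1.27
endloop
endfacet
facet normal -0.349 -0.539 0.766
outer loop
vertex -0.819 2.25 -1.27
vertex -2.803 4.061 -0.898
vertex -2.31 2.242 -1.954
endloop
endfacet
facet normal 0.229 -0.842 -0.489
outer loop
vertex -2.31 2.242 -1.954
vertex -0.077 3.399 -2.902
vertex -0.819 2.25 -1.27
endloop
endfacet
facet normal -0.228 0.842 0.489
outer loop
vertex -1.313 4.068 -0.214
vertex -2.061 5.21 -2.53
vertex -2.803 4.061 -0.898
endloop
endfacet
facet normal 0.909 0.004 0.417
outer loop
vertex -0.57 5.218 -1.846
vertex -1.313 4.068 -0.214
vertex -0.077 3.399 -2.902
endloop
endfacet
facet normal -0.229 0.842 0.489
outer loop
vertex -0.57 5.218 -1.846
vertex -2.061 5.21 -2.53
vertex -1.313 4.068 -0.214
endloop
endfacet
facet normal -0.909 -0.005 -0.417
outer loop
vertex -2.803 4.061 -0.898
vertex -2.061 5.21 -2.53
vertex -2.31 2.242 -1.954
endloop
endfacet
facet normal 0.228 -0.842 -0.489
outer loop
vertex -1.567 3.392 -3.586
vertex -0.077 3.399 -2.902
vertex -2.31 2.242 -1.954
endloop
endfacet
facet normal -0.909 -0.005 -0.417
outer loop
vertex -2.31 2.242 -1.954
vertex -2.061 5.21 -2.53
vertex -1.567 3.392 -3.586
endloop
endfacet
facet normal 0.349 0.539 -0.766
outer loop
vertex -1.567 3.392 -3.586
vertex -0.57 5.218 -1.846
vertex -0.077 3.399 -2.902
endloop
endfacet
facet normal 0.349 0.540 -0.766
outer loop
vertex -2.061 5.21 -2.53
vertex -0.57 5.218 -1.846
vertex -1.567 3.392 -3.586
endloop
endfacet

endsolid


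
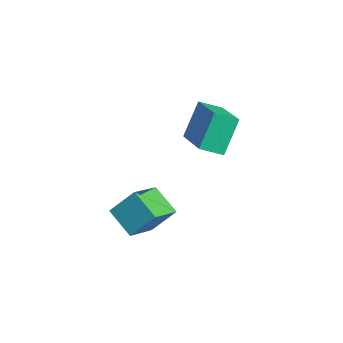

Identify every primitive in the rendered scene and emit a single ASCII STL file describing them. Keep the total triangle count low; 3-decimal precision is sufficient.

solid 
facet normal -0.502 -0.741 0.446
outer loop
vertex -1.266 3.216 4.81
vertex -2.678 3.695 4.016
vertex -0.949 2.345 3.721
endloop
endfacet
facet normal 0.836 -0.283 0.470
outer loop
vertex -0.502 3.005 3.324
vertex -1.266 3.216 4.81
vertex -0.949 2.345 3.721
endloop
endfacet
facet normal -0.503 -0.741 0.445
outer loop
vertex -0.949 2.345 3.721
vertex -2.678 3.695 4.016
vertex -2.361 2.825 2.926
endloop
endfacet
facet normal 0.222 -0.609 -0.762
outer loop
vertex -2.361 2.825 2.926
vertex -0.502 3.005 3.324
vertex -0.949 2.345 3.721
endloop
endfacet
facet normal -0.222 0.609 0.762
outer loop
vertex -1.266 3.216 4.81
vertex -2.231 4.355 3.619
vertex -2.678 3.695 4.016
endloop
endfacet
facet normal 0.836 -0.284 0.470
outer loop
vertex -0.819 3.875 4.414
vertex -1.266 3.216 4.81
vertex -0.502 3.005 3.324
endloop
endfacet
facet normal -0.222 0.608 0.762
outer loop
vertex -0.819 3.875 4.414
vertex -2.231 4.355 3.619
vertex -1.266 3.216 4.81
endloop
endfacet
facet normal -0.836 0.284 -0.470
outer loop
vertex -2.678 3.695 4.016
vertex -2.231 4.355 3.619
vertex -2.361 2.825 2.926
endloop
endfacet
facet normal 0.222 -0.608 -0.762
outer loop
vertex -1.914 3.484 2.53
vertex -0.502 3.005 3.324
vertex -2.361 2.825 2.926
endloop
endfacet
facet normal -0.835 0.284 -0.470
outer loop
vertex -2.361 2.825 2.926
vertex -2.231 4.355 3.619
vertex -1.914 3.484 2.53
endloop
endfacet
facet normal 0.502 0.741 -0.446
outer loop
vertex -1.914 3.484 2.53
vertex -0.819 3.875 4.414
vertex -0.502 3.005 3.324
endloop
endfacet
facet normal 0.503 0.741 -0.446
outer loop
vertex -2.231 4.355 3.619
vertex -0.819 3.875 4.414
vertex -1.914 3.484 2.53
endloop
endfacet
facet normal -0.914 -0.027 0.406
outer loop
vertex -0.921 -0.248 3.132
vertex -1.363 0.92 2.214
vertex -1.249 -0.99 2.345
endloop
endfacet
facet normal 0.285 -0.754 0.592
outer loop
vertex -0.217 -0.96 1.886
vertex -0.921 -0.248 3.132
vertex -1.249 -0.99 2.345
endloop
endfacet
facet normal -0.914 -0.027 0.406
outer loop
vertex -1.249 -0.99 2.345
vertex -1.363 0.92 2.214
vertex -1.691 0.178 1.427
endloop
endfacet
facet normal -0.290 -0.657 -0.696
outer loop
vertex -1.691 0.178 1.427
vertex -0.217 -0.96 1.886
vertex -1.249 -0.99 2.345
endloop
endfacet
facet normal 0.290 0.657 0.696
outer loop
vertex -0.921 -0.248 3.132
vertex -0.331 0.95 1.755
vertex -1.363 0.92 2.214
endloop
endfacet
facet normal 0.285 -0.754 0.592
outer loop
vertex 0.111 -0.218 2.673
vertex -0.921 -0.248 3.132
vertex -0.217 -0.96 1.886
endloop
endfacet
facet normal 0.290 0.657 0.696
outer loop
vertex 0.111 -0.218 2.673
vertex -0.331 0.95 1.755
vertex -0.921 -0.248 3.132
endloop
endfacet
facet normal -0.285 0.754 -0.592
outer loop
vertex -1.363 0.92 2.214
vertex -0.331 0.95 1.755
vertex -1.691 0.178 1.427
endloop
endfacet
facet normal -0.290 -0.657 -0.696
outer loop
vertex -0.659 0.208 0.968
vertex -0.217 -0.96 1.886
vertex -1.691 0.178 1.427
endloop
endfacet
facet normal -0.285 0.754 -0.592
outer loop
vertex -1.691 0.178 1.427
vertex -0.331 0.95 1.755
vertex -0.659 0.208 0.968
endloop
endfacet
facet normal 0.914 0.027 -0.406
outer loop
vertex -0.659 0.208 0.968
vertex 0.111 -0.218 2.673
vertex -0.217 -0.96 1.886
endloop
endfacet
facet normal 0.914 0.027 -0.406
outer loop
vertex -0.331 0.95 1.755
vertex 0.111 -0.218 2.673
vertex -0.659 0.208 0.968
endloop
endfacet

endsolid


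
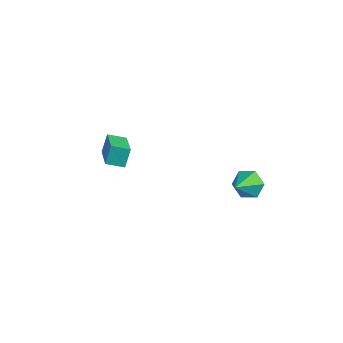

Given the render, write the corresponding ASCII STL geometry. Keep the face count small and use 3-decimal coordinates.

solid 
facet normal -0.643 -0.713 0.279
outer loop
vertex 1.777 -2.521 1.988
vertex 0.472 -1.626 1.266
vertex 1.913 -2.945 1.217
endloop
endfacet
facet normal 0.750 -0.514 0.415
outer loop
vertex 2.428 -2.374 0.994
vertex 1.777 -2.521 1.988
vertex 1.913 -2.945 1.217
endloop
endfacet
facet normal -0.643 -0.713 0.278
outer loop
vertex 1.913 -2.945 1.217
vertex 0.472 -1.626 1.266
vertex 0.608 -2.049 0.495
endloop
endfacet
facet normal 0.153 -0.476 -0.866
outer loop
vertex 0.608 -2.049 0.495
vertex 2.428 -2.374 0.994
vertex 1.913 -2.945 1.217
endloop
endfacet
facet normal -0.153 0.476 0.866
outer loop
vertex 1.777 -2.521 1.988
vertex 0.987 -1.055 1.043
vertex 0.472 -1.626 1.266
endloop
endfacet
facet normal 0.750 -0.515 0.415
outer loop
vertex 2.292 -1.951 1.765
vertex 1.777 -2.521 1.988
vertex 2.428 -2.374 0.994
endloop
endfacet
facet normal -0.152 0.476 0.866
outer loop
vertex 2.292 -1.951 1.765
vertex 0.987 -1.055 1.043
vertex 1.777 -2.521 1.988
endloop
endfacet
facet normal -0.750 0.515 -0.415
outer loop
vertex 0.472 -1.626 1.266
vertex 0.987 -1.055 1.043
vertex 0.608 -2.049 0.495
endloop
endfacet
facet normal 0.152 -0.476 -0.866
outer loop
vertex 1.123 -1.479 0.272
vertex 2.428 -2.374 0.994
vertex 0.608 -2.049 0.495
endloop
endfacet
facet normal -0.750 0.515 -0.415
outer loop
vertex 0.608 -2.049 0.495
vertex 0.987 -1.055 1.043
vertex 1.123 -1.479 0.272
endloop
endfacet
facet normal 0.643 0.713 -0.278
outer loop
vertex 1.123 -1.479 0.272
vertex 2.292 -1.951 1.765
vertex 2.428 -2.374 0.994
endloop
endfacet
facet normal 0.644 0.713 -0.279
outer loop
vertex 0.987 -1.055 1.043
vertex 2.292 -1.951 1.765
vertex 1.123 -1.479 0.272
endloop
endfacet
facet normal -0.237 0.813 -0.532
outer loop
vertex 4.063 3.403 -3.635
vertex 3.427 3.474 -3.243
vertex 4.054 3.812 -3.006
endloop
endfacet
facet normal 0.974 -0.183 0.133
outer loop
vertex 4.063 3.403 -3.635
vertex 4.054 3.812 -3.006
vertex 3.733 2.426 -2.557
endloop
endfacet
facet normal -0.237 0.813 -0.532
outer loop
vertex 4.054 3.812 -3.006
vertex 3.427 3.474 -3.243
vertex 3.419 3.883 -2.614
endloop
endfacet
facet normal 0.531 0.147 0.834
outer loop
vertex 4.054 3.812 -3.006
vertex 3.419 3.883 -2.614
vertex 3.733 2.426 -2.557
endloop
endfacet
facet normal -0.236 0.813 -0.532
outer loop
vertex 3.419 3.883 -2.614
vertex 3.427 3.474 -3.243
vertex 2.792 3.546 -2.851
endloop
endfacet
facet normal -0.337 -0.036 0.941
outer loop
vertex 3.419 3.883 -2.614
vertex 2.792 3.546 -2.851
vertex 3.733 2.426 -2.557
endloop
endfacet
facet normal -0.236 0.813 -0.532
outer loop
vertex 2.792 3.546 -2.851
vertex 3.427 3.474 -3.243
vertex 2.801 3.137 -3.48
endloop
endfacet
facet normal -0.761 -0.549 0.346
outer loop
vertex 2.792 3.546 -2.851
vertex 2.801 3.137 -3.48
vertex 3.733 2.426 -2.557
endloop
endfacet
facet normal -0.237 0.814 -0.531
outer loop
vertex 2.801 3.137 -3.48
vertex 3.427 3.474 -3.243
vertex 3.436 3.066 -3.872
endloop
endfacet
facet normal -0.318 -0.879 -0.356
outer loop
vertex 2.801 3.137 -3.48
vertex 3.436 3.066 -3.872
vertex 3.733 2.426 -2.557
endloop
endfacet
facet normal -0.237 0.814 -0.531
outer loop
vertex 3.436 3.066 -3.872
vertex 3.427 3.474 -3.243
vertex 4.063 3.403 -3.635
endloop
endfacet
facet normal 0.549 -0.696 -0.463
outer loop
vertex 3.436 3.066 -3.872
vertex 4.063 3.403 -3.635
vertex 3.733 2.426 -2.557
endloop
endfacet

endsolid


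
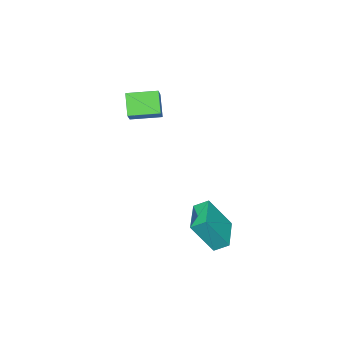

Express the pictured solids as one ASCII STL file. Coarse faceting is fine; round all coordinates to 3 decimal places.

solid 
facet normal -0.409 0.367 -0.836
outer loop
vertex -2.408 3.809 -3.044
vertex -0.772 4.874 -3.376
vertex -2.062 3.134 -3.51
endloop
endfacet
facet normal -0.826 -0.539 0.167
outer loop
vertex -1.208 2.366 -1.764
vertex -2.408 3.809 -3.044
vertex -2.062 3.134 -3.51
endloop
endfacet
facet normal -0.409 0.368 -0.835
outer loop
vertex -2.062 3.134 -3.51
vertex -0.772 4.874 -3.376
vertex -0.427 4.199 -3.842
endloop
endfacet
facet normal 0.388 -0.759 -0.523
outer loop
vertex -0.427 4.199 -3.842
vertex -1.208 2.366 -1.764
vertex -2.062 3.134 -3.51
endloop
endfacet
facet normal -0.388 0.759 0.523
outer loop
vertex -2.408 3.809 -3.044
vertex 0.082 4.106 -1.63
vertex -0.772 4.874 -3.376
endloop
endfacet
facet normal -0.826 -0.538 0.168
outer loop
vertex -1.553 3.041 -1.298
vertex -2.408 3.809 -3.044
vertex -1.208 2.366 -1.764
endloop
endfacet
facet normal -0.388 0.759 0.524
outer loop
vertex -1.553 3.041 -1.298
vertex 0.082 4.106 -1.63
vertex -2.408 3.809 -3.044
endloop
endfacet
facet normal 0.826 0.538 -0.167
outer loop
vertex -0.772 4.874 -3.376
vertex 0.082 4.106 -1.63
vertex -0.427 4.199 -3.842
endloop
endfacet
facet normal 0.388 -0.759 -0.524
outer loop
vertex 0.428 3.431 -2.096
vertex -1.208 2.366 -1.764
vertex -0.427 4.199 -3.842
endloop
endfacet
facet normal 0.826 0.539 -0.167
outer loop
vertex -0.427 4.199 -3.842
vertex 0.082 4.106 -1.63
vertex 0.428 3.431 -2.096
endloop
endfacet
facet normal 0.409 -0.368 0.835
outer loop
vertex 0.428 3.431 -2.096
vertex -1.553 3.041 -1.298
vertex -1.208 2.366 -1.764
endloop
endfacet
facet normal 0.409 -0.367 0.835
outer loop
vertex 0.082 4.106 -1.63
vertex -1.553 3.041 -1.298
vertex 0.428 3.431 -2.096
endloop
endfacet
facet normal -0.607 0.787 0.108
outer loop
vertex -3.831 -1.741 3.604
vertex -3.045 -1.236 4.341
vertex -3.191 -1.093 2.476
endloop
endfacet
facet normal -0.661 -0.425 -0.619
outer loop
vertex -2.195 -2.384 2.299
vertex -3.831 -1.741 3.604
vertex -3.191 -1.093 2.476
endloop
endfacet
facet normal -0.607 0.787 0.108
outer loop
vertex -3.191 -1.093 2.476
vertex -3.045 -1.236 4.341
vertex -2.405 -0.588 3.213
endloop
endfacet
facet normal 0.442 0.447 -0.778
outer loop
vertex -2.405 -0.588 3.213
vertex -2.195 -2.384 2.299
vertex -3.191 -1.093 2.476
endloop
endfacet
facet normal -0.442 -0.447 0.778
outer loop
vertex -3.831 -1.741 3.604
vertex -2.049 -2.527 4.164
vertex -3.045 -1.236 4.341
endloop
endfacet
facet normal -0.661 -0.425 -0.619
outer loop
vertex -2.835 -3.032 3.427
vertex -3.831 -1.741 3.604
vertex -2.195 -2.384 2.299
endloop
endfacet
facet normal -0.442 -0.447 0.778
outer loop
vertex -2.835 -3.032 3.427
vertex -2.049 -2.527 4.164
vertex -3.831 -1.741 3.604
endloop
endfacet
facet normal 0.661 0.425 0.619
outer loop
vertex -3.045 -1.236 4.341
vertex -2.049 -2.527 4.164
vertex -2.405 -0.588 3.213
endloop
endfacet
facet normal 0.442 0.447 -0.778
outer loop
vertex -1.409 -1.879 3.036
vertex -2.195 -2.384 2.299
vertex -2.405 -0.588 3.213
endloop
endfacet
facet normal 0.661 0.425 0.619
outer loop
vertex -2.405 -0.588 3.213
vertex -2.049 -2.527 4.164
vertex -1.409 -1.879 3.036
endloop
endfacet
facet normal 0.607 -0.787 -0.108
outer loop
vertex -1.409 -1.879 3.036
vertex -2.835 -3.032 3.427
vertex -2.195 -2.384 2.299
endloop
endfacet
facet normal 0.607 -0.787 -0.108
outer loop
vertex -2.049 -2.527 4.164
vertex -2.835 -3.032 3.427
vertex -1.409 -1.879 3.036
endloop
endfacet

endsolid


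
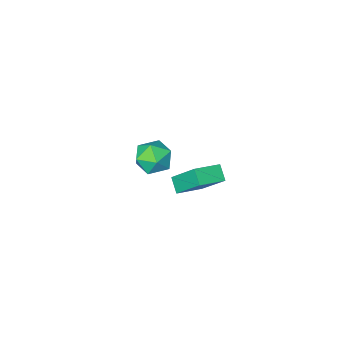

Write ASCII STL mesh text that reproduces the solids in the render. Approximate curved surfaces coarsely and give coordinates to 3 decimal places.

solid 
facet normal -0.970 -0.005 -0.241
outer loop
vertex 0.509 1.899 0.762
vertex 0.124 3.174 2.281
vertex 0.635 2.558 0.241
endloop
endfacet
facet normal 0.191 -0.631 -0.752
outer loop
vertex 1.916 2.566 0.559
vertex 0.509 1.899 0.762
vertex 0.635 2.558 0.241
endloop
endfacet
facet normal -0.970 -0.006 -0.241
outer loop
vertex 0.635 2.558 0.241
vertex 0.124 3.174 2.281
vertex 0.25 3.833 1.759
endloop
endfacet
facet normal 0.148 0.775 -0.614
outer loop
vertex 0.25 3.833 1.759
vertex 1.916 2.566 0.559
vertex 0.635 2.558 0.241
endloop
endfacet
facet normal -0.147 -0.776 0.614
outer loop
vertex 0.509 1.899 0.762
vertex 1.405 3.182 2.599
vertex 0.124 3.174 2.281
endloop
endfacet
facet normal 0.191 -0.632 -0.751
outer loop
vertex 1.79 1.907 1.081
vertex 0.509 1.899 0.762
vertex 1.916 2.566 0.559
endloop
endfacet
facet normal -0.148 -0.775 0.614
outer loop
vertex 1.79 1.907 1.081
vertex 1.405 3.182 2.599
vertex 0.509 1.899 0.762
endloop
endfacet
facet normal -0.190 0.632 0.751
outer loop
vertex 0.124 3.174 2.281
vertex 1.405 3.182 2.599
vertex 0.25 3.833 1.759
endloop
endfacet
facet normal 0.148 0.776 -0.614
outer loop
vertex 1.531 3.841 2.078
vertex 1.916 2.566 0.559
vertex 0.25 3.833 1.759
endloop
endfacet
facet normal -0.191 0.631 0.752
outer loop
vertex 0.25 3.833 1.759
vertex 1.405 3.182 2.599
vertex 1.531 3.841 2.078
endloop
endfacet
facet normal 0.970 0.006 0.241
outer loop
vertex 1.531 3.841 2.078
vertex 1.79 1.907 1.081
vertex 1.916 2.566 0.559
endloop
endfacet
facet normal 0.970 0.005 0.242
outer loop
vertex 1.405 3.182 2.599
vertex 1.79 1.907 1.081
vertex 1.531 3.841 2.078
endloop
endfacet
facet normal -0.315 0.912 0.263
outer loop
vertex -0.315 -1.957 -2.745
vertex -0.614 -2.324 -1.83
vertex 0.341 -1.959 -1.951
endloop
endfacet
facet normal 0.234 0.953 -0.191
outer loop
vertex -0.315 -1.957 -2.745
vertex 0.341 -1.959 -1.951
vertex 0.669 -2.227 -2.89
endloop
endfacet
facet normal 0.051 0.611 -0.790
outer loop
vertex -0.315 -1.957 -2.745
vertex 0.669 -2.227 -2.89
vertex -0.084 -2.759 -3.35
endloop
endfacet
facet normal -0.611 0.357 -0.707
outer loop
vertex -0.315 -1.957 -2.745
vertex -0.084 -2.759 -3.35
vertex -0.877 -2.819 -2.695
endloop
endfacet
facet normal -0.838 0.543 -0.056
outer loop
vertex -0.315 -1.957 -2.745
vertex -0.877 -2.819 -2.695
vertex -0.614 -2.324 -1.83
endloop
endfacet
facet normal 0.786 0.609 0.101
outer loop
vertex 0.669 -2.227 -2.89
vertex 0.341 -1.959 -1.951
vertex 0.977 -2.761 -2.065
endloop
endfacet
facet normal -0.101 0.542 0.834
outer loop
vertex 0.341 -1.959 -1.951
vertex -0.614 -2.324 -1.83
vertex 0.184 -2.821 -1.41
endloop
endfacet
facet normal -0.946 -0.054 0.319
outer loop
vertex -0.614 -2.324 -1.83
vertex -0.877 -2.819 -2.695
vertex -0.569 -3.353 -1.87
endloop
endfacet
facet normal -0.579 -0.355 -0.734
outer loop
vertex -0.877 -2.819 -2.695
vertex -0.084 -2.759 -3.35
vertex -0.241 -3.621 -2.809
endloop
endfacet
facet normal 0.492 0.055 -0.869
outer loop
vertex -0.084 -2.759 -3.35
vertex 0.669 -2.227 -2.89
vertex 0.714 -3.256 -2.93
endloop
endfacet
facet normal 0.611 -0.357 0.707
outer loop
vertex 0.415 -3.623 -2.015
vertex 0.977 -2.761 -2.065
vertex 0.184 -2.821 -1.41
endloop
endfacet
facet normal -0.051 -0.611 0.790
outer loop
vertex 0.415 -3.623 -2.015
vertex 0.184 -2.821 -1.41
vertex -0.569 -3.353 -1.87
endloop
endfacet
facet normal -0.234 -0.953 0.191
outer loop
vertex 0.415 -3.623 -2.015
vertex -0.569 -3.353 -1.87
vertex -0.241 -3.621 -2.809
endloop
endfacet
facet normal 0.315 -0.912 -0.263
outer loop
vertex 0.415 -3.623 -2.015
vertex -0.241 -3.621 -2.809
vertex 0.714 -3.256 -2.93
endloop
endfacet
facet normal 0.838 -0.543 0.056
outer loop
vertex 0.415 -3.623 -2.015
vertex 0.714 -3.256 -2.93
vertex 0.977 -2.761 -2.065
endloop
endfacet
facet normal 0.579 0.355 0.734
outer loop
vertex 0.184 -2.821 -1.41
vertex 0.977 -2.761 -2.065
vertex 0.341 -1.959 -1.951
endloop
endfacet
facet normal -0.492 -0.055 0.869
outer loop
vertex -0.569 -3.353 -1.87
vertex 0.184 -2.821 -1.41
vertex -0.614 -2.324 -1.83
endloop
endfacet
facet normal -0.786 -0.609 -0.101
outer loop
vertex -0.241 -3.621 -2.809
vertex -0.569 -3.353 -1.87
vertex -0.877 -2.819 -2.695
endloop
endfacet
facet normal 0.101 -0.542 -0.834
outer loop
vertex 0.714 -3.256 -2.93
vertex -0.241 -3.621 -2.809
vertex -0.084 -2.759 -3.35
endloop
endfacet
facet normal 0.946 0.054 -0.319
outer loop
vertex 0.977 -2.761 -2.065
vertex 0.714 -3.256 -2.93
vertex 0.669 -2.227 -2.89
endloop
endfacet

endsolid
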